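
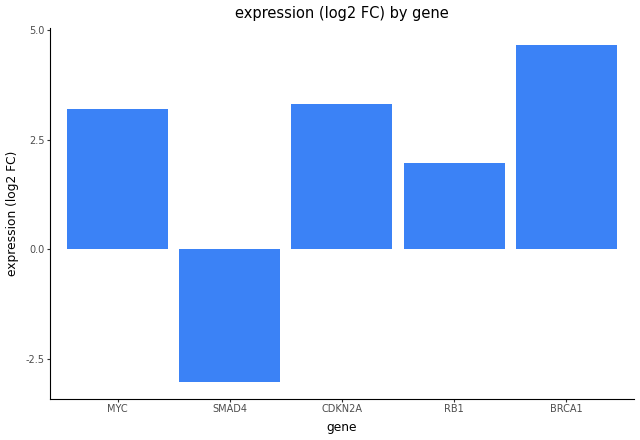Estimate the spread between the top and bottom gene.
Max BRCA1 ≈ 5, min SMAD4 ≈ -3; range ≈ 8.

≈ 8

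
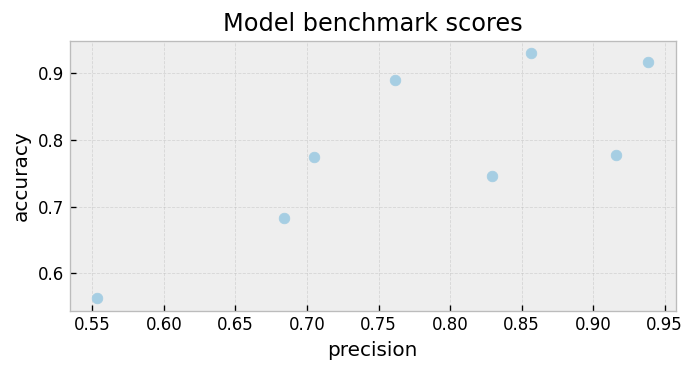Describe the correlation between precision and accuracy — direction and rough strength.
positive, strong

Points are positively correlated; strong (|r| ≈ 0.8).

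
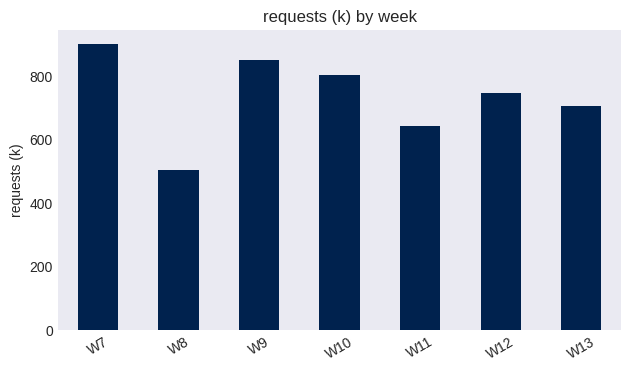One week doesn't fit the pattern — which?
W8

W8 ≈ 500; the rest sit between ≈ 600 and ≈ 900.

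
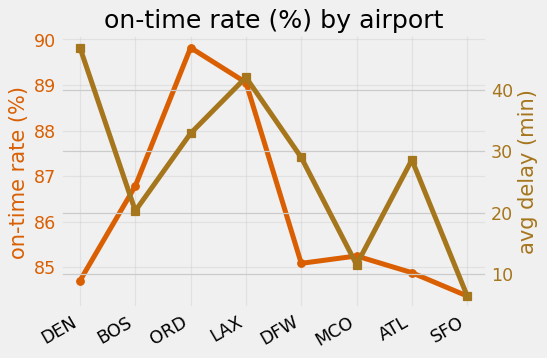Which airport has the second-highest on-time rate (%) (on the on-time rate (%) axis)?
Top 3 (on the on-time rate (%) axis): ORD ≈ 90.0, LAX ≈ 89.0, BOS ≈ 87.0.

LAX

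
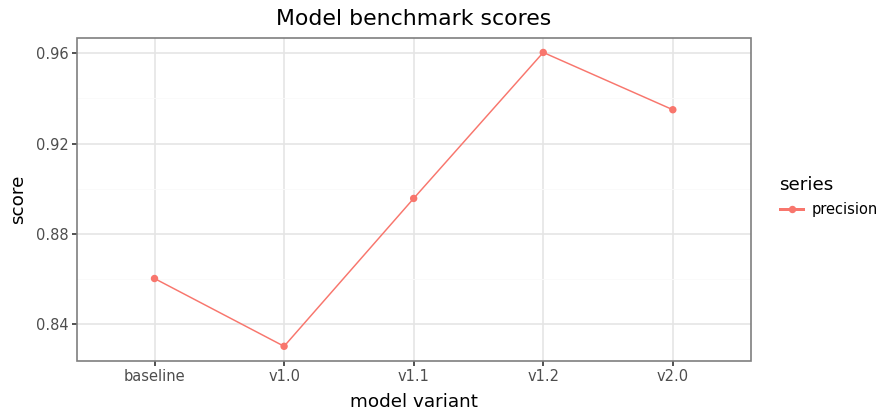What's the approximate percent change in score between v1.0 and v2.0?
≈ +14.6%

v1.0 ≈ 0.82, v2.0 ≈ 0.94; (0.94 − 0.82) / 0.82 ≈ +14.6%.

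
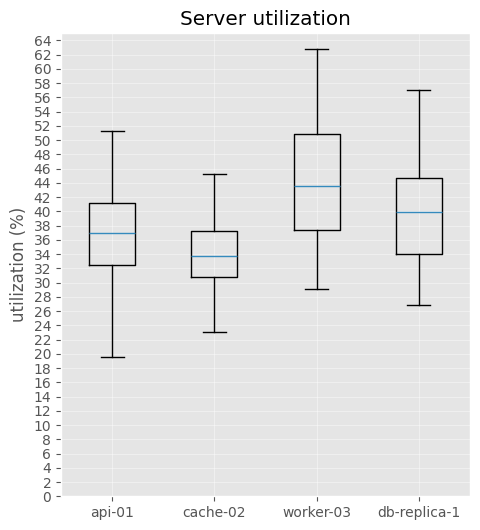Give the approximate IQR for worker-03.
Q3 ≈ 50, Q1 ≈ 38; IQR ≈ 12.

≈ 12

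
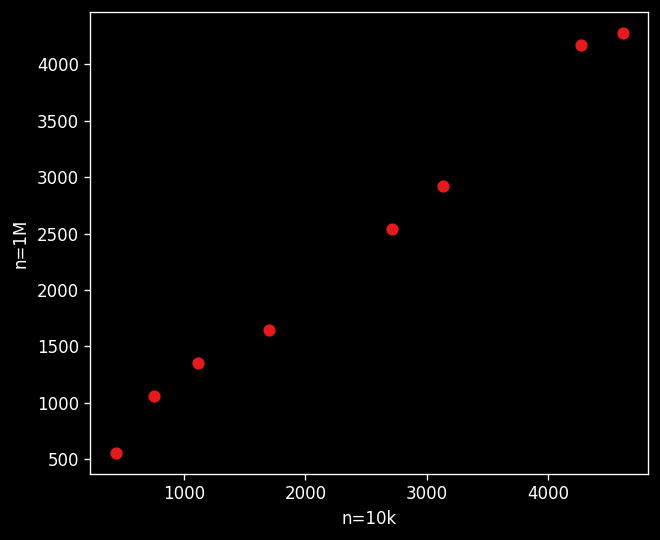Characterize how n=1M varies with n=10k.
positive, strong

Points are positively correlated; strong (|r| ≈ 1.0).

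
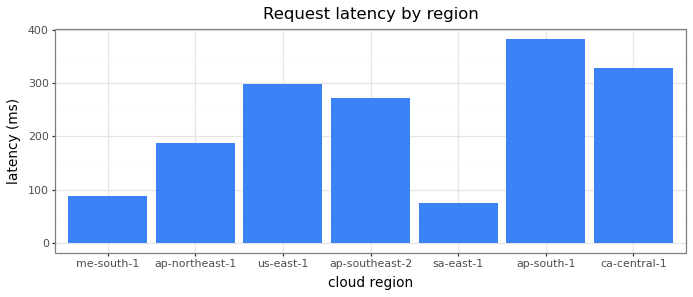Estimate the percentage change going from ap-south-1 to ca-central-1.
≈ -12.5%

ap-south-1 ≈ 400, ca-central-1 ≈ 350; (350 − 400) / 400 ≈ -12.5%.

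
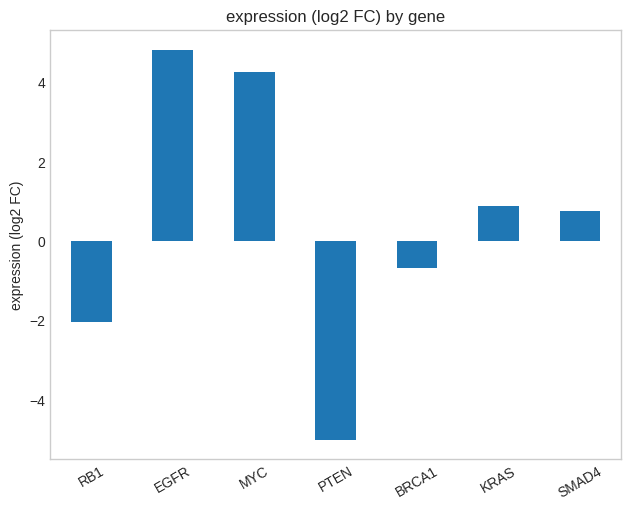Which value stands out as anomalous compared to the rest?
PTEN ≈ -5; the rest sit between ≈ -2 and ≈ 5.

PTEN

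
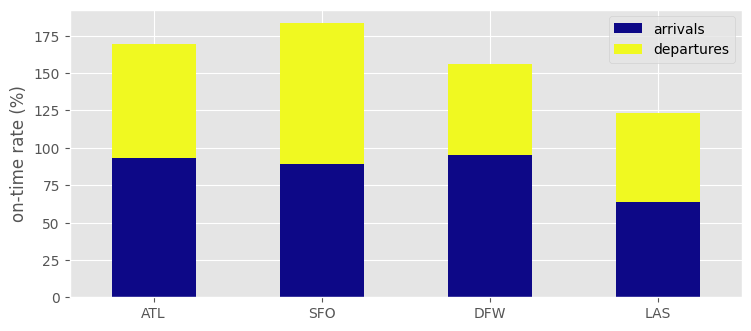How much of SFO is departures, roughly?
departures top ≈ 180, bottom ≈ 80; segment ≈ 100.

≈ 100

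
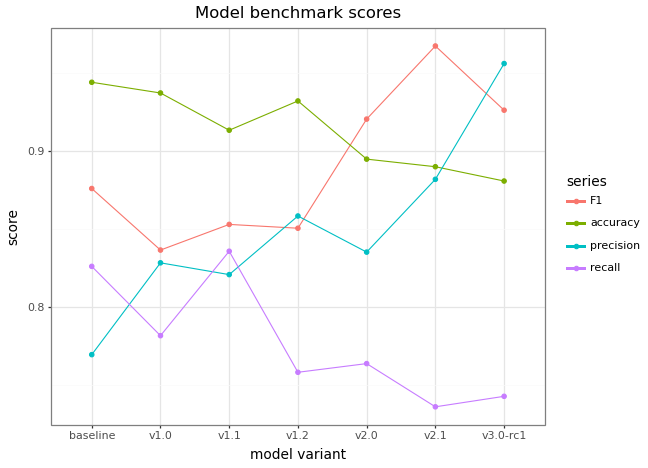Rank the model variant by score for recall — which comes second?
baseline

Top 3 for recall: v1.1 ≈ 0.84, baseline ≈ 0.82, v1.0 ≈ 0.78.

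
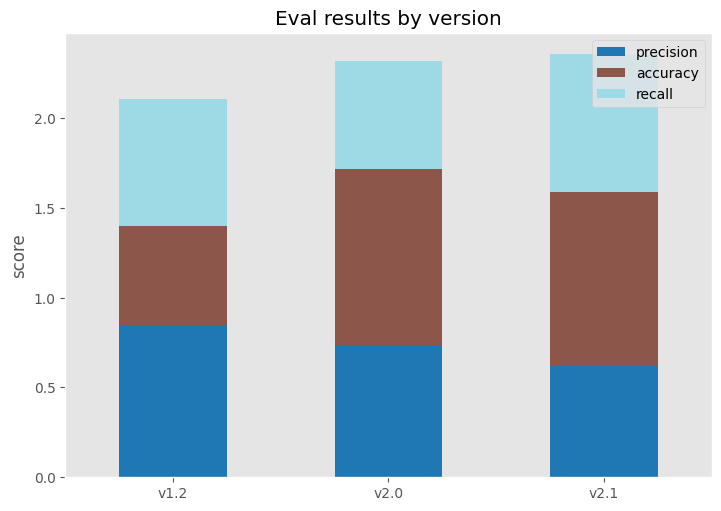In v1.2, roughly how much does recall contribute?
recall top ≈ 2.2, bottom ≈ 1.4; segment ≈ 0.8.

≈ 0.8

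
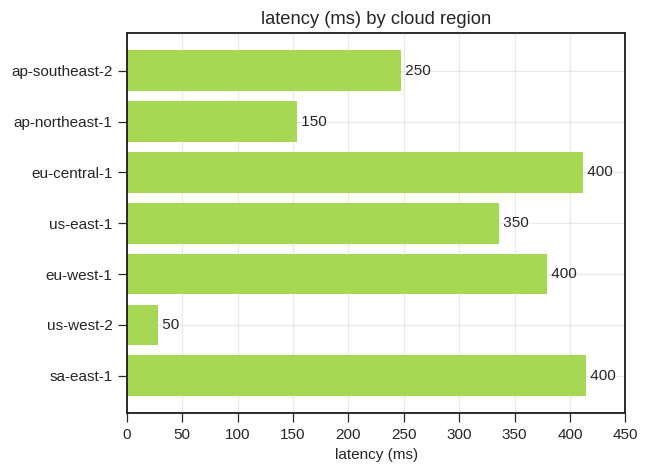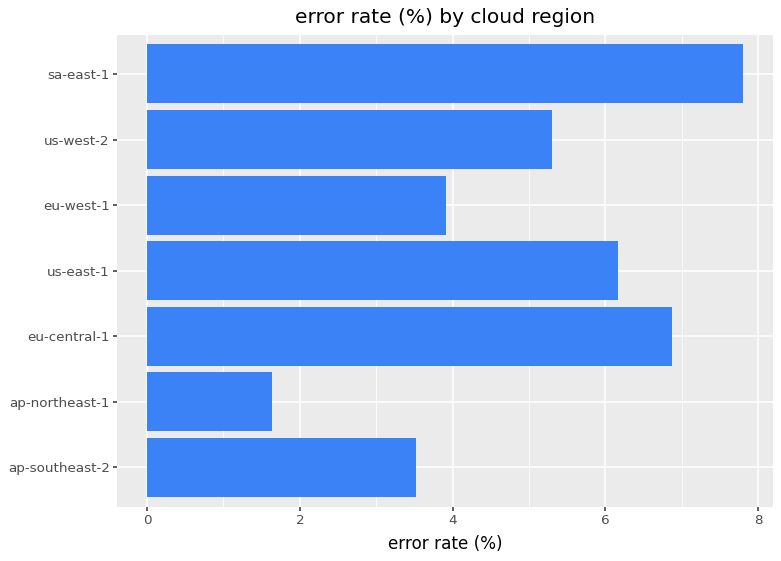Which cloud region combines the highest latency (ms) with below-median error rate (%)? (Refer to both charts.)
Chart 2 median error rate (%) ≈ 5; below-median cloud regions: ap-southeast-2, ap-northeast-1, eu-west-1. Among those, eu-west-1 has the highest latency (ms) (≈ 400).

eu-west-1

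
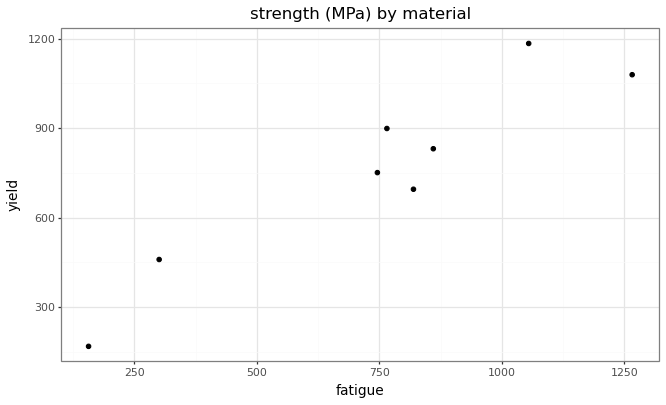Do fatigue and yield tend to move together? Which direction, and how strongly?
Points are positively correlated; strong (|r| ≈ 0.9).

positive, strong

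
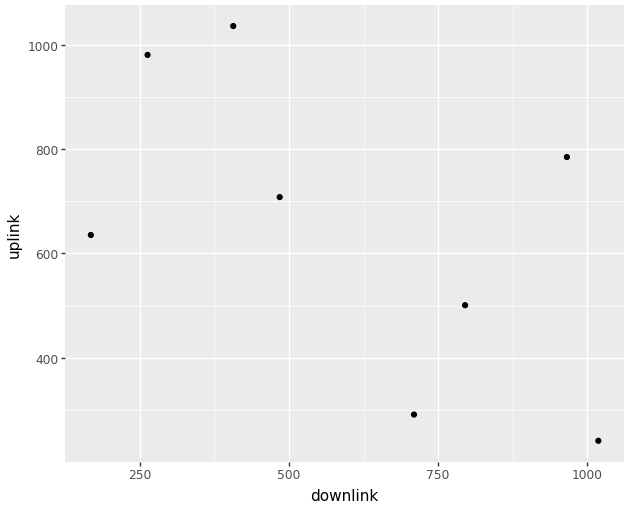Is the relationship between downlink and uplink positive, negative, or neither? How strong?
Points are negatively correlated; moderate (|r| ≈ 0.6).

negative, moderate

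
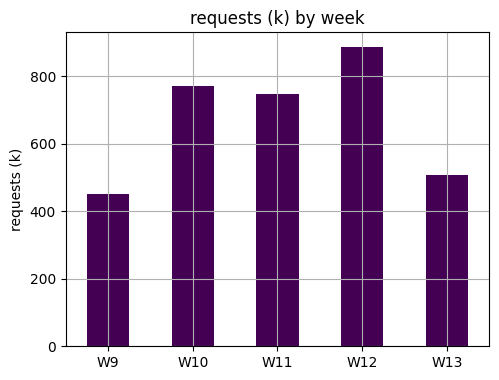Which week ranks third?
W11

Top 4: W12 ≈ 900, W10 ≈ 800, W11 ≈ 700, W13 ≈ 500.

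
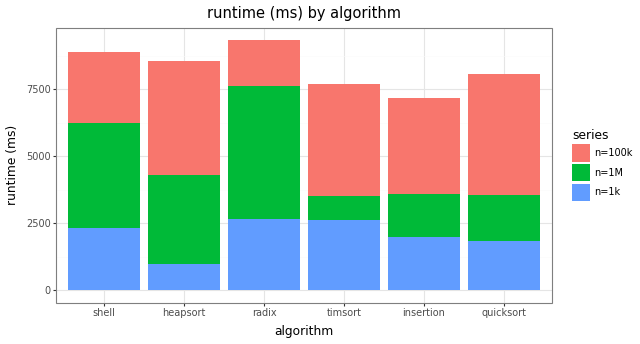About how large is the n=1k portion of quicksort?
≈ 2000

n=1k top ≈ 2000, bottom ≈ 0; segment ≈ 2000.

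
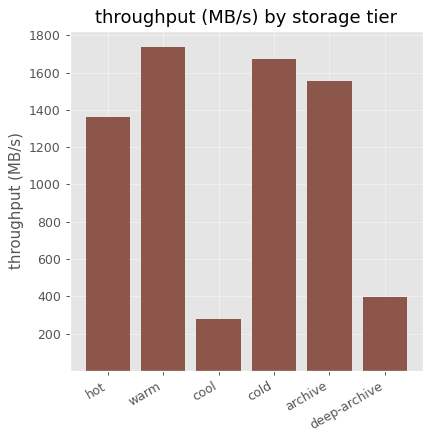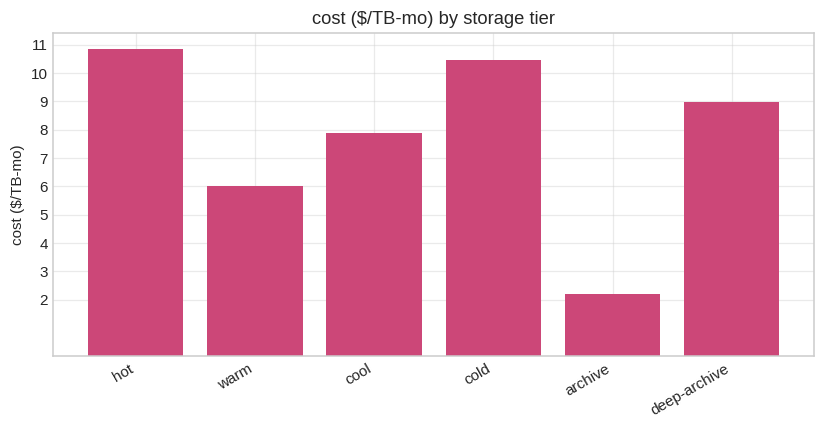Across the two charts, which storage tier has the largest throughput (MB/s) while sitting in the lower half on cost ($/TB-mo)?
warm

Chart 2 median cost ($/TB-mo) ≈ 8; below-median storage tiers: warm, cool, archive. Among those, warm has the highest throughput (MB/s) (≈ 1800).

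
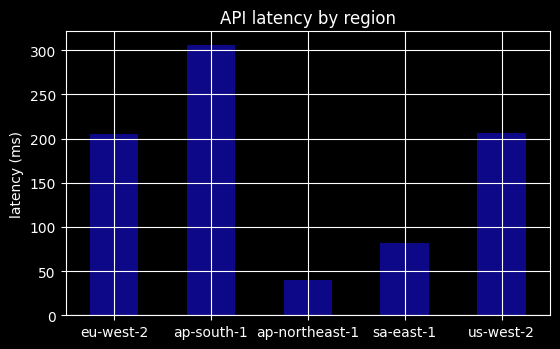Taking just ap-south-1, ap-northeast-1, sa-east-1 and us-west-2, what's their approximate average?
(300 + 50 + 100 + 200) / 4 ≈ 162.

≈ 162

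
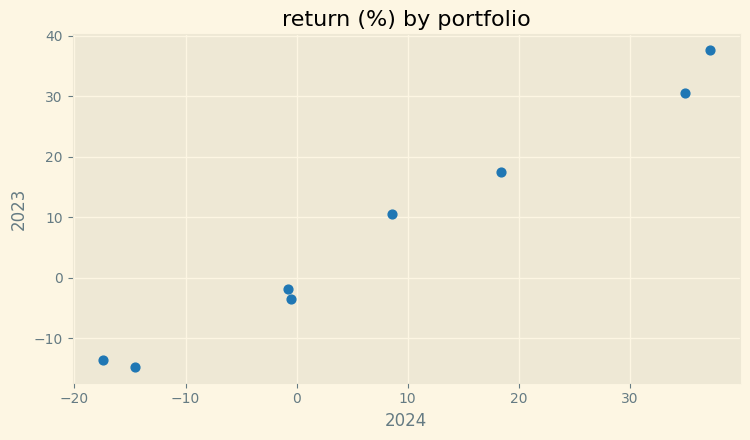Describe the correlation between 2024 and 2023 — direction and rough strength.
Points are positively correlated; strong (|r| ≈ 1.0).

positive, strong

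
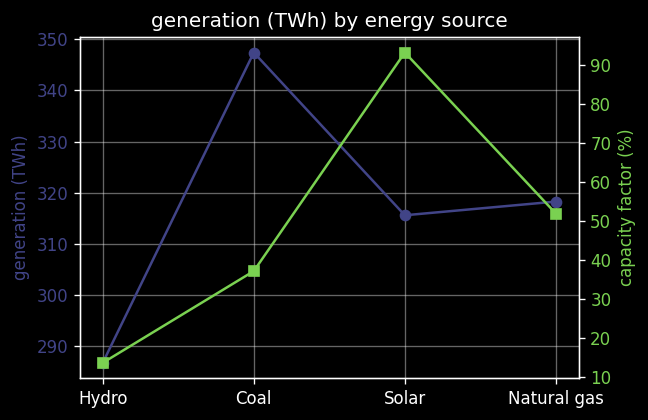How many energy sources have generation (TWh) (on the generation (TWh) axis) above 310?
Above 310: Coal, Solar, Natural gas.

3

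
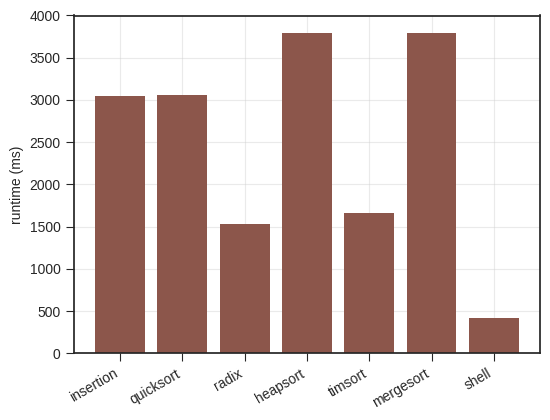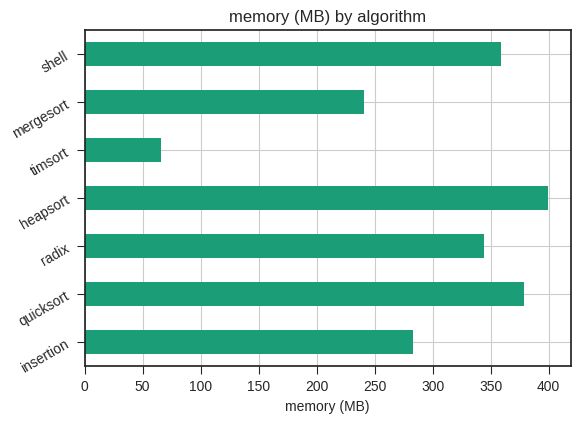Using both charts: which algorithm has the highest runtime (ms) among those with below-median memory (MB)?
mergesort

Chart 2 median memory (MB) ≈ 350; below-median algorithms: insertion, timsort, mergesort. Among those, mergesort has the highest runtime (ms) (≈ 4000).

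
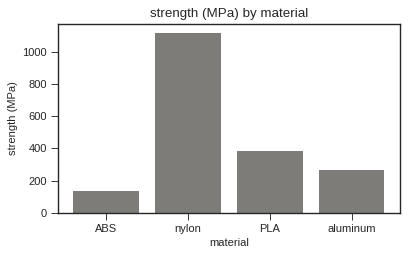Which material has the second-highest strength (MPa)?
PLA

Top 3: nylon ≈ 1100, PLA ≈ 400, aluminum ≈ 300.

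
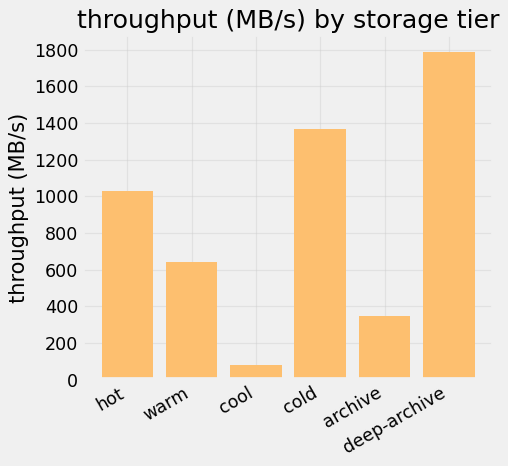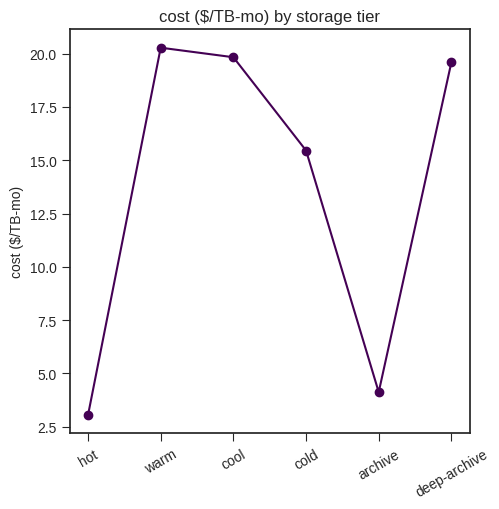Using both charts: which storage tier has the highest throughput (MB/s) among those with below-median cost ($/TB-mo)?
Chart 2 median cost ($/TB-mo) ≈ 18; below-median storage tiers: hot, cold, archive. Among those, cold has the highest throughput (MB/s) (≈ 1400).

cold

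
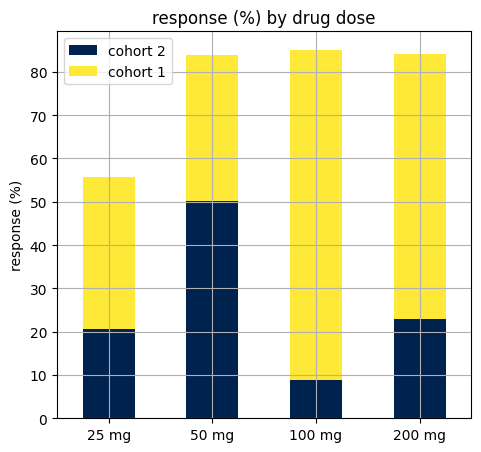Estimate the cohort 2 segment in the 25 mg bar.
≈ 20

cohort 2 top ≈ 20, bottom ≈ 0; segment ≈ 20.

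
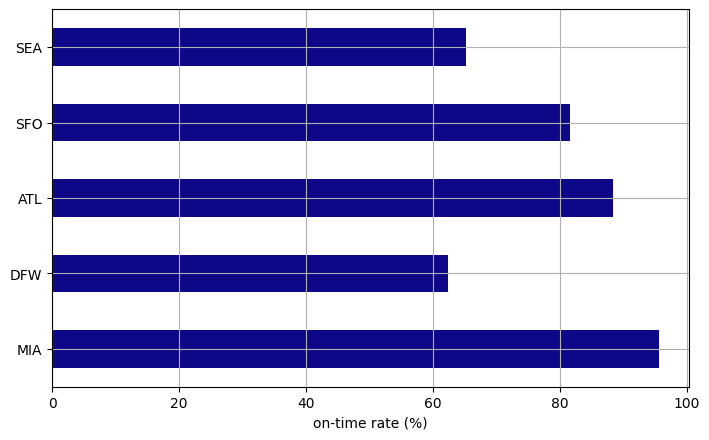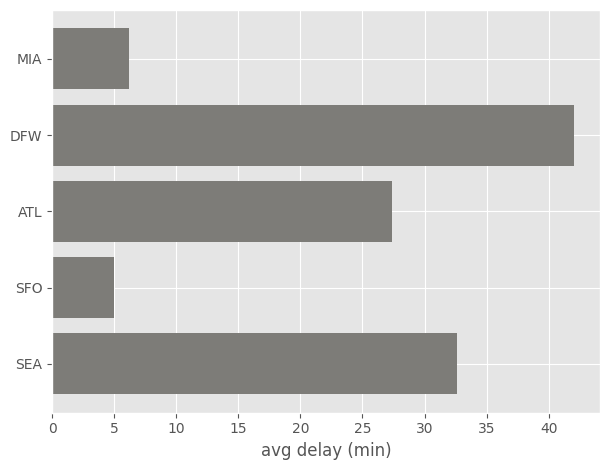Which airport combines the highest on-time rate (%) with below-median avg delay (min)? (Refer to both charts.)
Chart 2 median avg delay (min) ≈ 25; below-median airports: MIA, SFO. Among those, MIA has the highest on-time rate (%) (≈ 100).

MIA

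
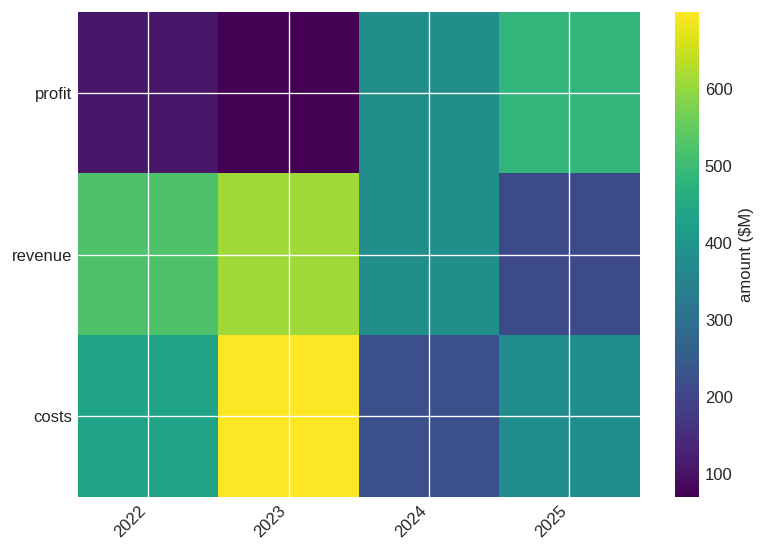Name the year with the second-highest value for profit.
Top 3 for profit: 2025 ≈ 500, 2024 ≈ 400, 2022 ≈ 100.

2024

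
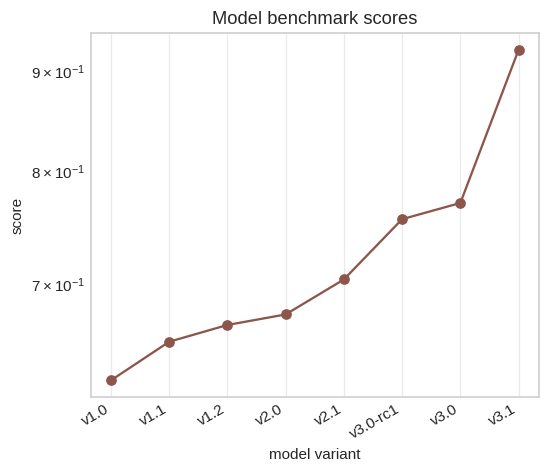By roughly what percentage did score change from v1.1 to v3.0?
v1.1 ≈ 0.65, v3.0 ≈ 0.75; (0.75 − 0.65) / 0.65 ≈ +15.4%.

≈ +15.4%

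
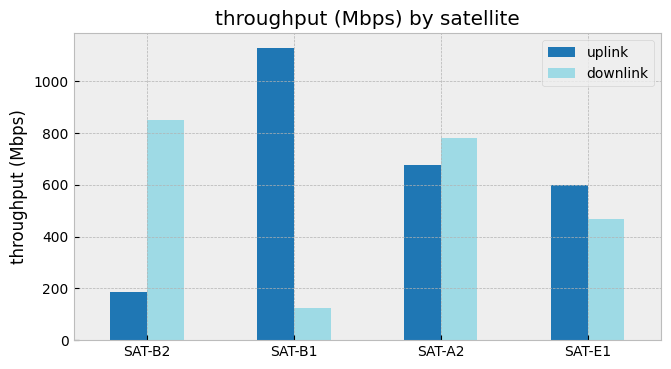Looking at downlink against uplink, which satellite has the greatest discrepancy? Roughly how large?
SAT-B1: downlink ≈ 100, uplink ≈ 1100 → gap ≈ 1000. Next-largest (SAT-B2) is only ≈ 700.

SAT-B1, ≈ 1000 Mbps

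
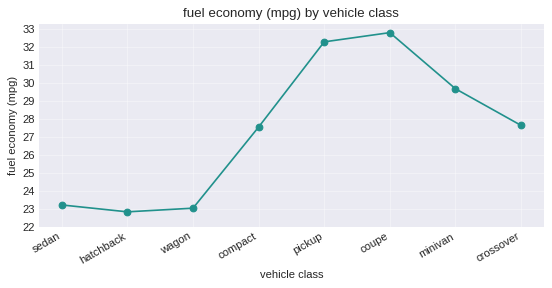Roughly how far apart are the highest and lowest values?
Max coupe ≈ 33, min hatchback ≈ 23; range ≈ 10.

≈ 10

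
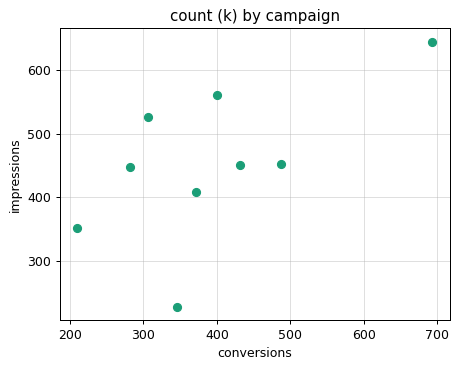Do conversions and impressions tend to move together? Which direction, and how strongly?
positive, moderate

Points are positively correlated; moderate (|r| ≈ 0.6).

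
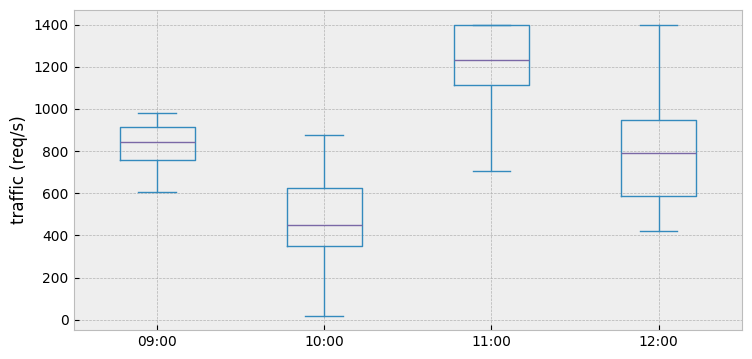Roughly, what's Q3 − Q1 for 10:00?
≈ 300

Q3 ≈ 600, Q1 ≈ 300; IQR ≈ 300.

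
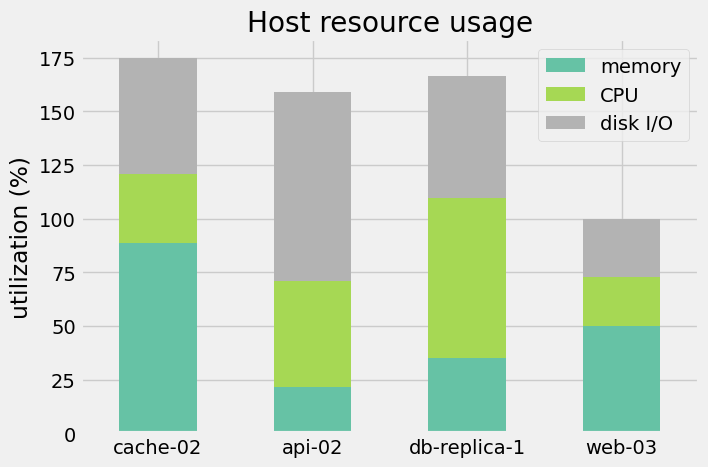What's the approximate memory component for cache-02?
≈ 80

memory top ≈ 80, bottom ≈ 0; segment ≈ 80.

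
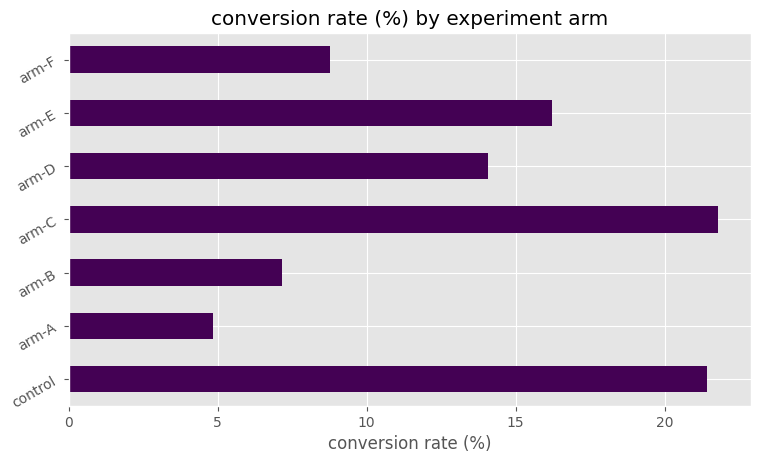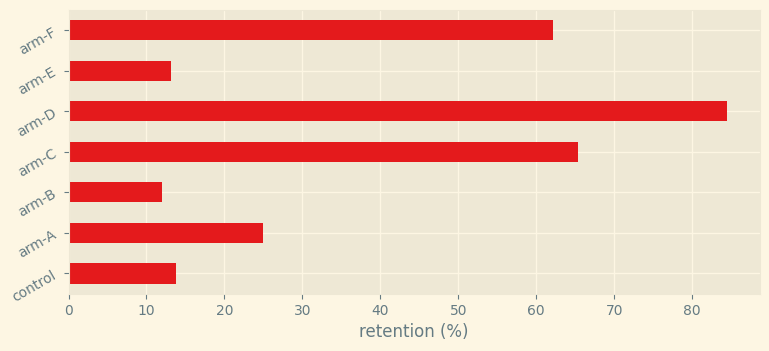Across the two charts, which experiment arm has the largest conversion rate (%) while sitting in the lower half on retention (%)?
control

Chart 2 median retention (%) ≈ 20; below-median experiment arms: control, arm-B, arm-E. Among those, control has the highest conversion rate (%) (≈ 22).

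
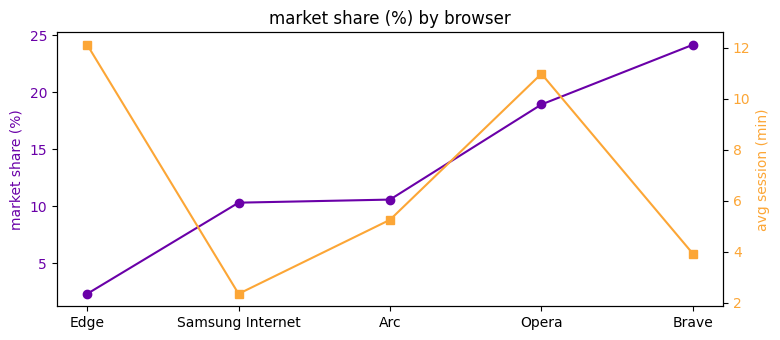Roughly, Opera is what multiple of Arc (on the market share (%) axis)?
Opera ≈ 18, Arc ≈ 10; 18/10 ≈ 1.8.

≈ 1.8×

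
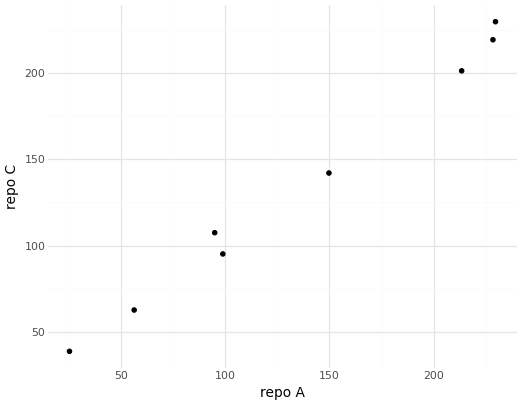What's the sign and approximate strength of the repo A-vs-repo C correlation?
Points are positively correlated; strong (|r| ≈ 1.0).

positive, strong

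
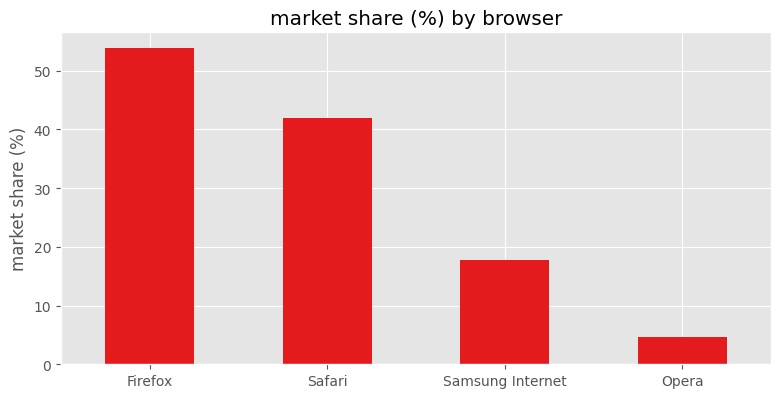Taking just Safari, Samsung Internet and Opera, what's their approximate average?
≈ 22

(40 + 20 + 5) / 3 ≈ 22.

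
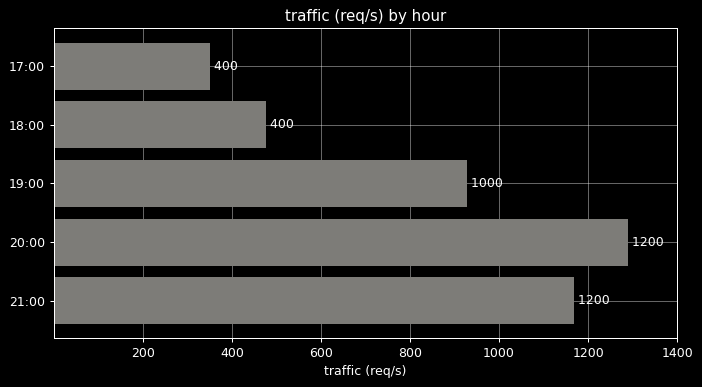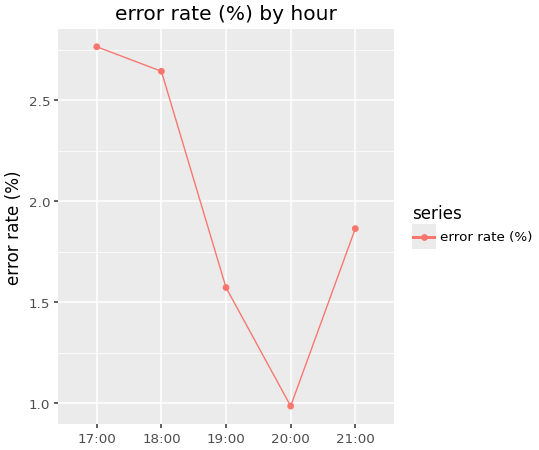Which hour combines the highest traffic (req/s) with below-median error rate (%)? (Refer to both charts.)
20:00

Chart 2 median error rate (%) ≈ 2; below-median hours: 19:00, 20:00. Among those, 20:00 has the highest traffic (req/s) (≈ 1200).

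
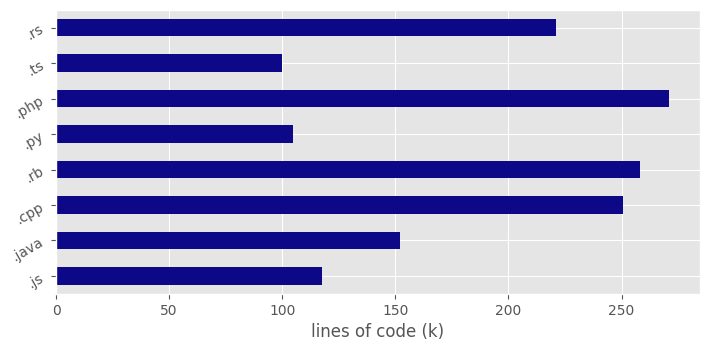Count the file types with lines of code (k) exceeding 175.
Above 175: .cpp, .rb, .php, .rs.

4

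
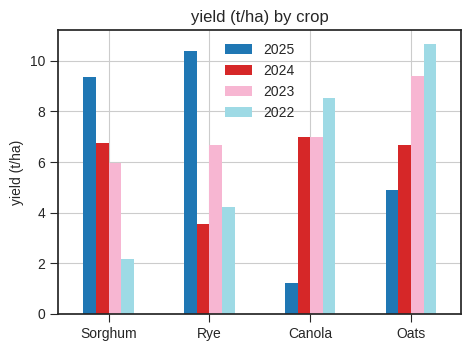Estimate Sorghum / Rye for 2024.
Sorghum ≈ 7, Rye ≈ 4; 7/4 ≈ 1.75.

≈ 1.75×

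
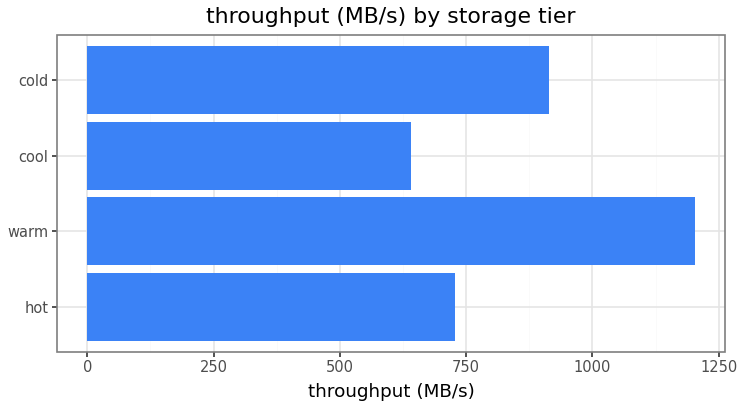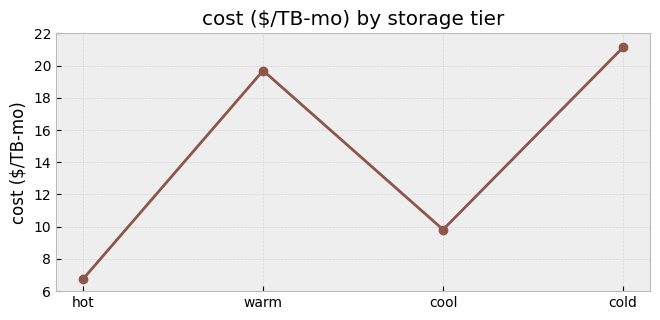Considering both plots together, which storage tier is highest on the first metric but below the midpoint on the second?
hot

Chart 2 median cost ($/TB-mo) ≈ 14; below-median storage tiers: hot, cool. Among those, hot has the highest throughput (MB/s) (≈ 800).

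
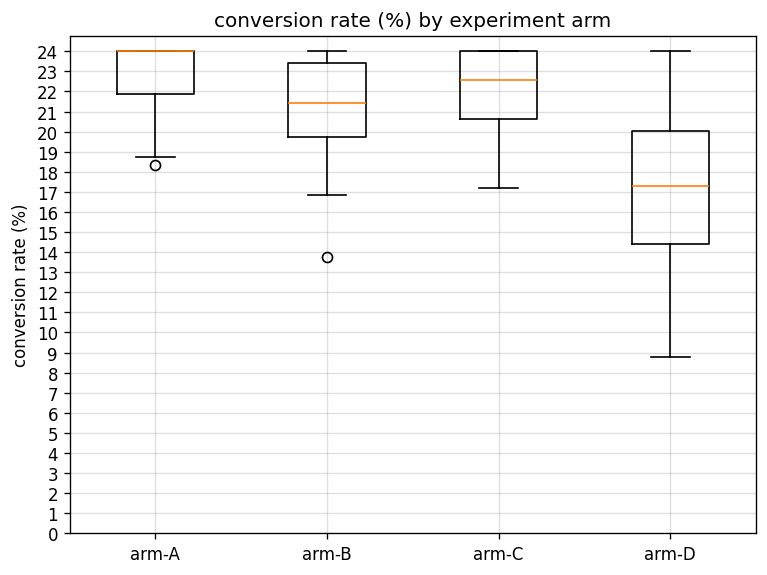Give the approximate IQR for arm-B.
≈ 3

Q3 ≈ 23, Q1 ≈ 20; IQR ≈ 3.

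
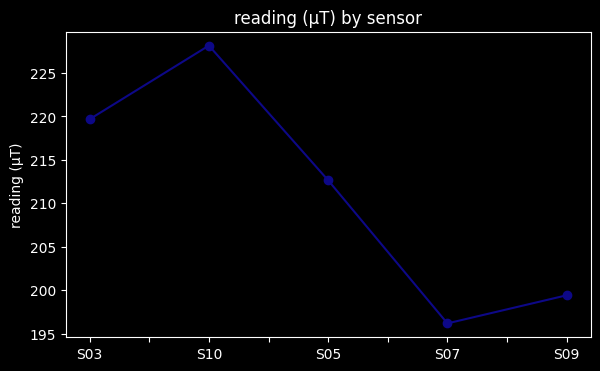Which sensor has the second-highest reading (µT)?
Top 3: S10 ≈ 230, S03 ≈ 220, S05 ≈ 215.

S03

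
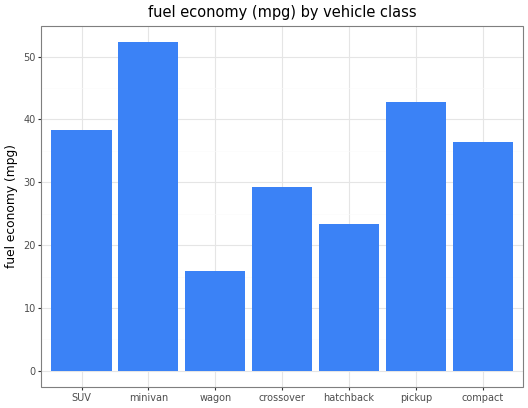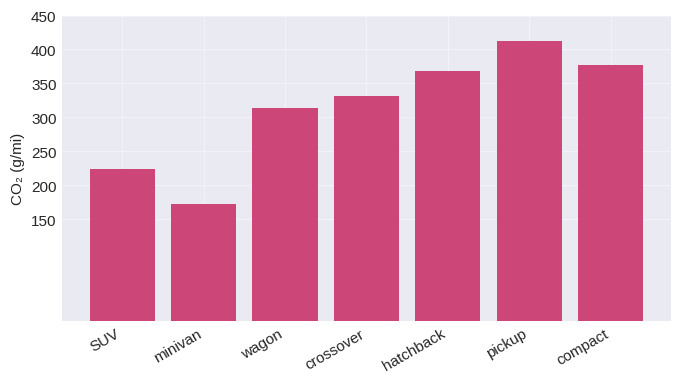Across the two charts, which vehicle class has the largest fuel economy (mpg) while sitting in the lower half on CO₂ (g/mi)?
minivan

Chart 2 median CO₂ (g/mi) ≈ 350; below-median vehicle classes: SUV, minivan, wagon. Among those, minivan has the highest fuel economy (mpg) (≈ 50).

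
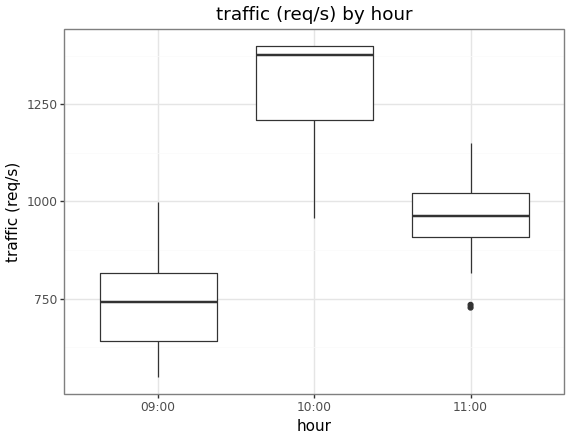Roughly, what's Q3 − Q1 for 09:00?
Q3 ≈ 800, Q1 ≈ 600; IQR ≈ 200.

≈ 200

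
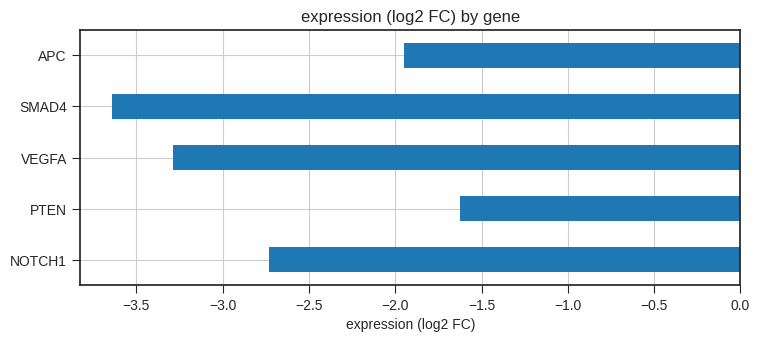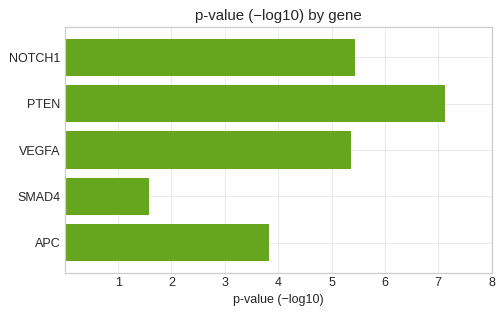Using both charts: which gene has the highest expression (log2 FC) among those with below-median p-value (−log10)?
Chart 2 median p-value (−log10) ≈ 5; below-median genes: SMAD4, APC. Among those, APC has the highest expression (log2 FC) (≈ -2).

APC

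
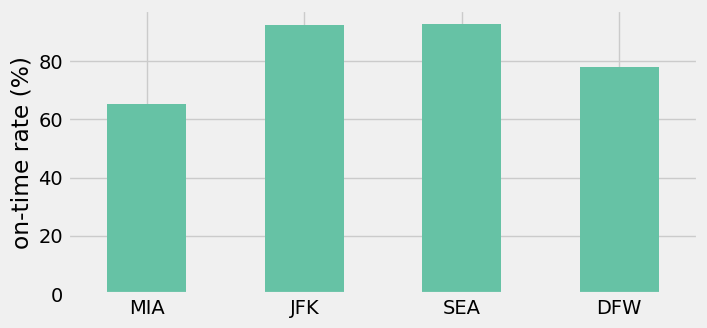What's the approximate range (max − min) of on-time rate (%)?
≈ 20

Max SEA ≈ 90, min MIA ≈ 70; range ≈ 20.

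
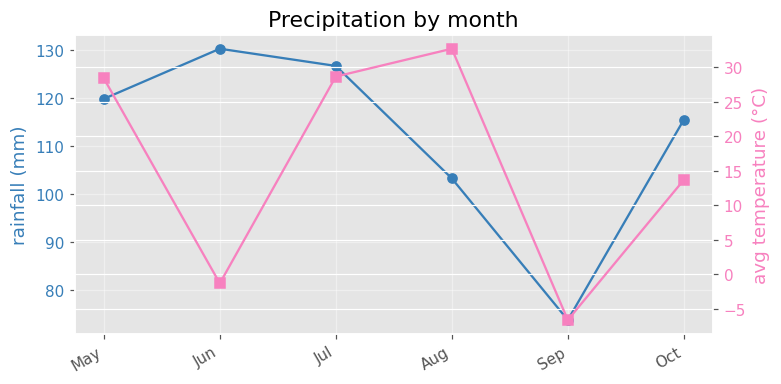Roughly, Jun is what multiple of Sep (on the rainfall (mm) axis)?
≈ 1.73×

Jun ≈ 130, Sep ≈ 75; 130/75 ≈ 1.73.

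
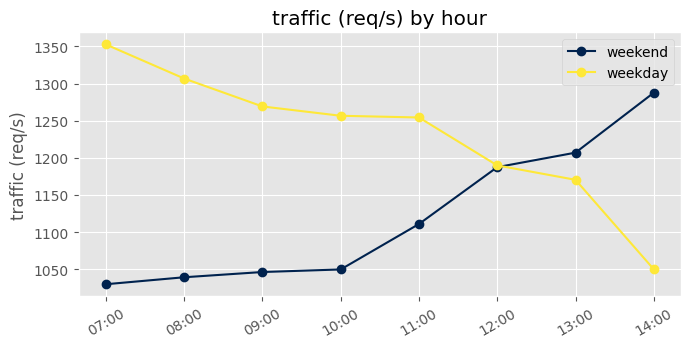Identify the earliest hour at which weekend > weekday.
12:00: weekend ≈ 1200 vs weekday ≈ 1200 (not yet); 13:00: weekend ≈ 1200 vs weekday ≈ 1150 (first crossover).

13:00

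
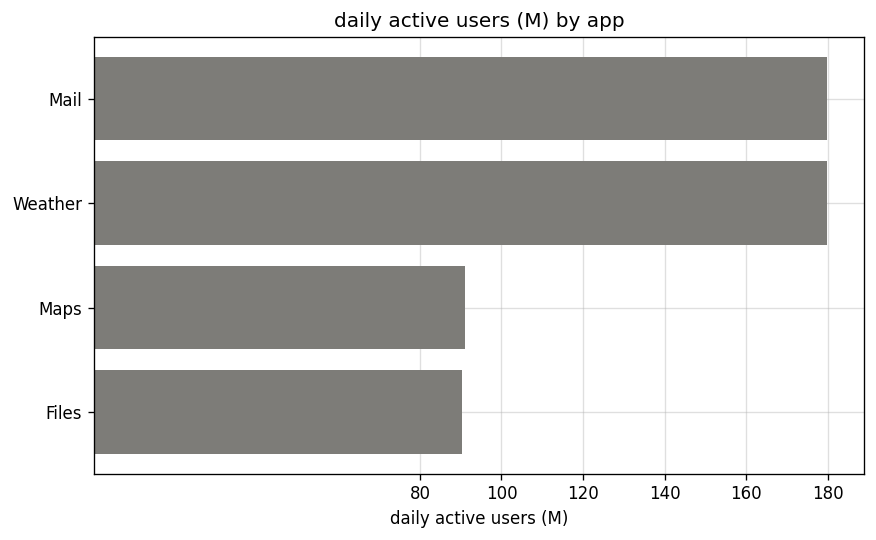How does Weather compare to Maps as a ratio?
≈ 1.8×

Weather ≈ 180, Maps ≈ 100; 180/100 ≈ 1.8.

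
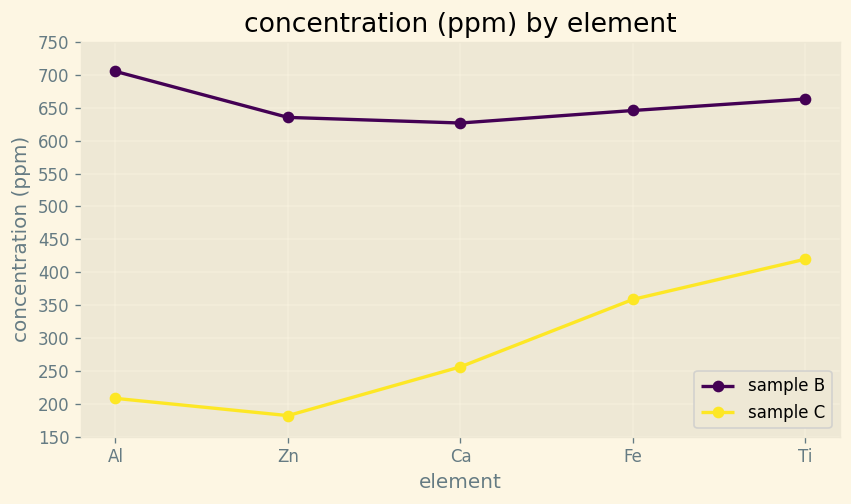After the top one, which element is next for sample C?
Top 3 for sample C: Ti ≈ 400, Fe ≈ 350, Ca ≈ 250.

Fe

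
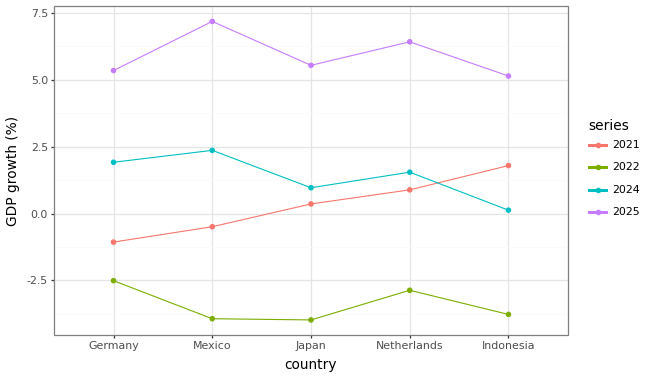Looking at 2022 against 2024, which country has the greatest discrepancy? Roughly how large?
Mexico, ≈ 6 %

Mexico: 2022 ≈ -4, 2024 ≈ 2 → gap ≈ 6. Next-largest (Japan) is only ≈ 5.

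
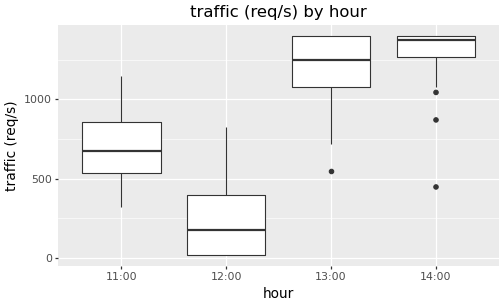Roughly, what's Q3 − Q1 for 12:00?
≈ 400

Q3 ≈ 400, Q1 ≈ 0; IQR ≈ 400.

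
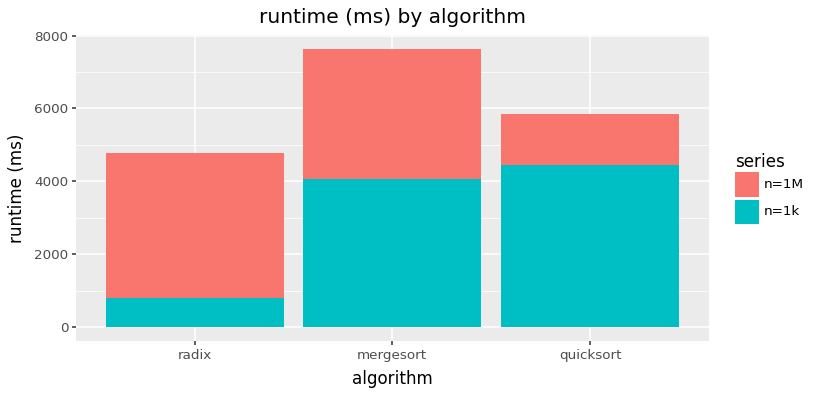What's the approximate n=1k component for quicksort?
n=1k top ≈ 4000, bottom ≈ 0; segment ≈ 4000.

≈ 4000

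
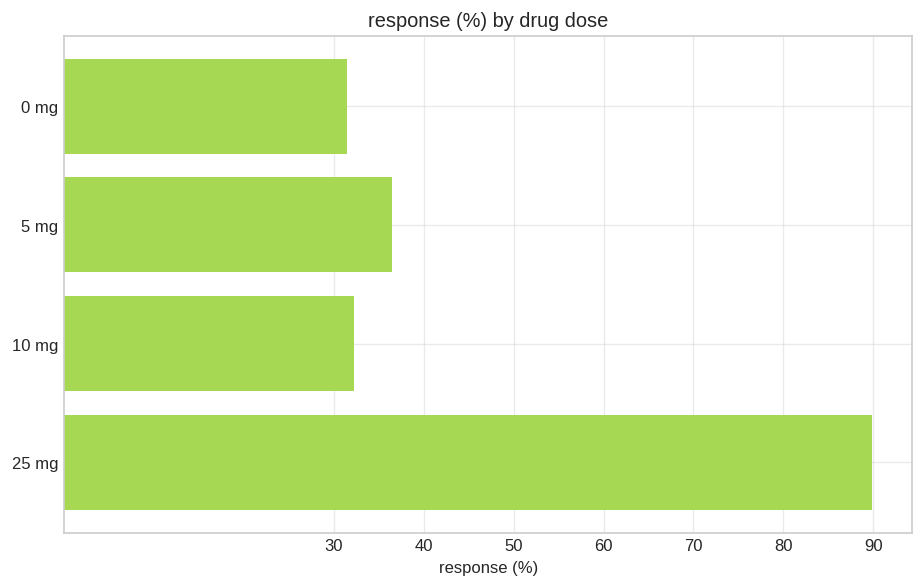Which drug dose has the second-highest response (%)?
5 mg

Top 3: 25 mg ≈ 90, 5 mg ≈ 40, 10 mg ≈ 30.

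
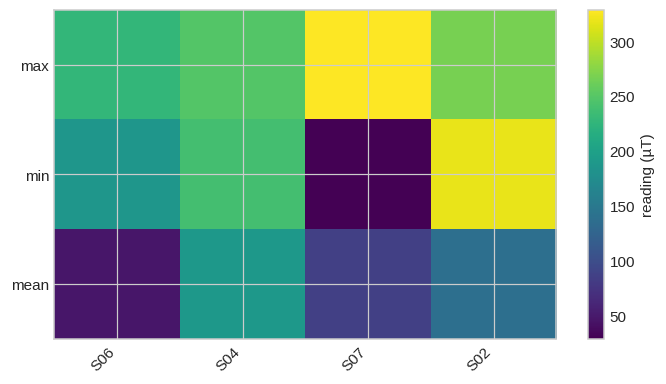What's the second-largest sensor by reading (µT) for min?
S04

Top 3 for min: S02 ≈ 325, S04 ≈ 250, S06 ≈ 175.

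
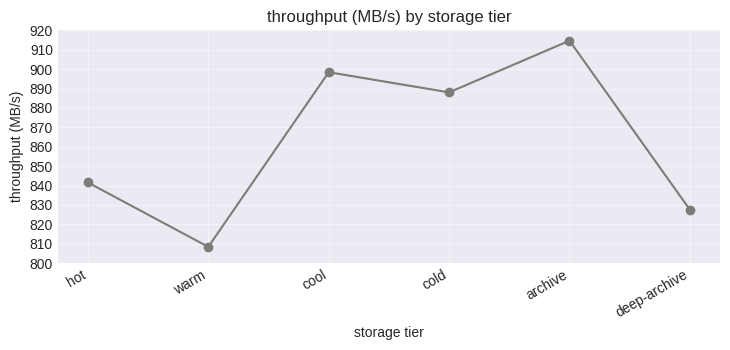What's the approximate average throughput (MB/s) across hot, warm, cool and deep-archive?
≈ 845

(840 + 810 + 900 + 830) / 4 ≈ 845.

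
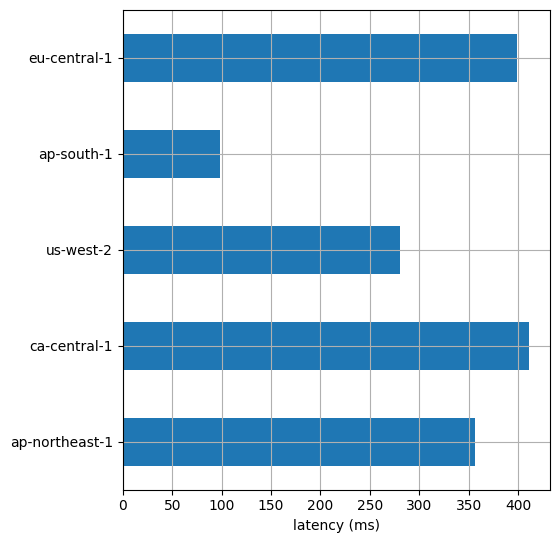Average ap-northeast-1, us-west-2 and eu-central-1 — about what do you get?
(350 + 300 + 400) / 3 ≈ 350.

≈ 350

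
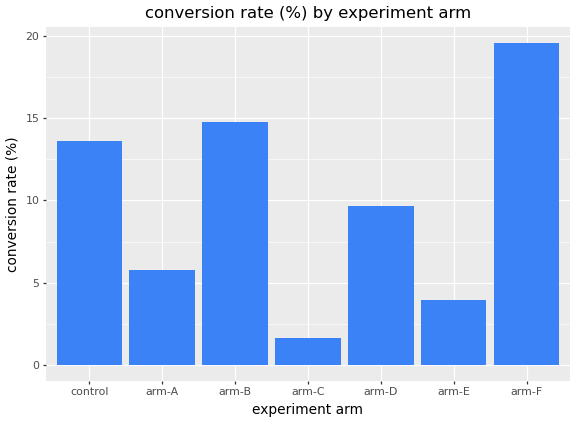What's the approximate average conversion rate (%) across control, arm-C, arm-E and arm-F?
(14 + 2 + 4 + 20) / 4 ≈ 10.

≈ 10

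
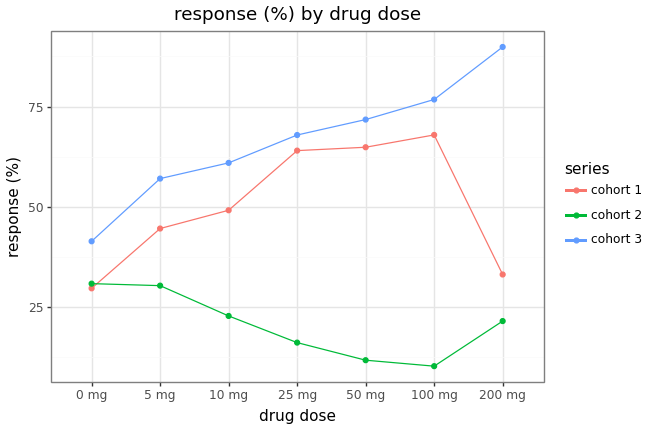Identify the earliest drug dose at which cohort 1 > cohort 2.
5 mg

0 mg: cohort 1 ≈ 30 vs cohort 2 ≈ 30 (not yet); 5 mg: cohort 1 ≈ 40 vs cohort 2 ≈ 30 (first crossover).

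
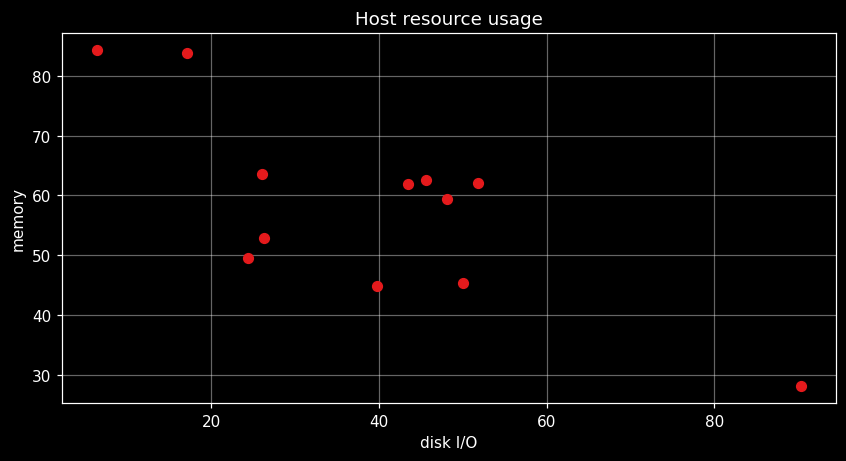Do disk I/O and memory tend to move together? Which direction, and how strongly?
negative, strong

Points are negatively correlated; strong (|r| ≈ 0.8).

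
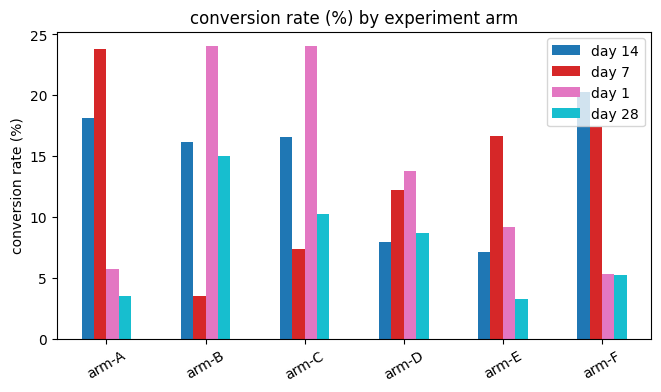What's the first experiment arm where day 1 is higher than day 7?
arm-B

arm-A: day 1 ≈ 5 vs day 7 ≈ 25 (not yet); arm-B: day 1 ≈ 25 vs day 7 ≈ 5 (first crossover).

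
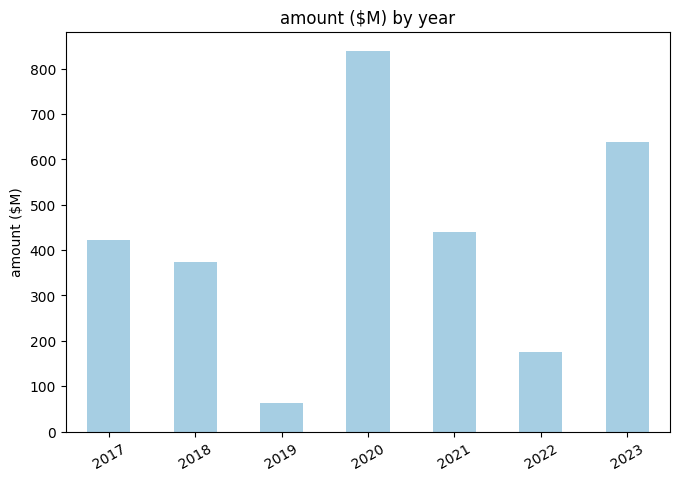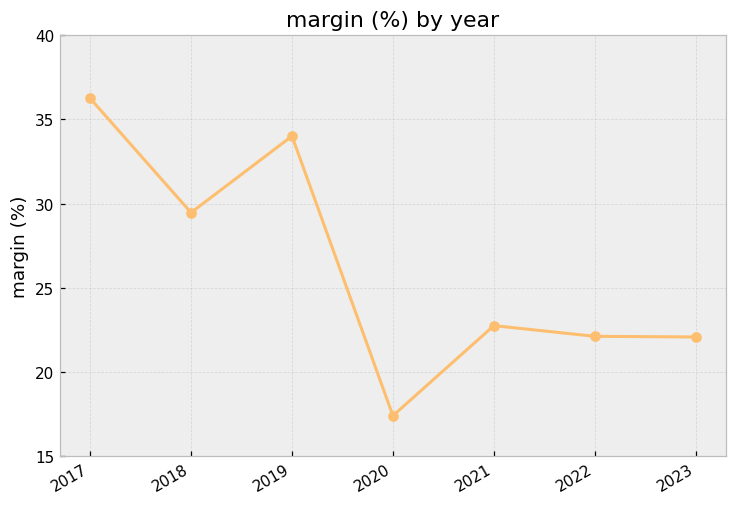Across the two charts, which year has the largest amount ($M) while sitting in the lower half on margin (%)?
2020

Chart 2 median margin (%) ≈ 25; below-median years: 2020, 2022, 2023. Among those, 2020 has the highest amount ($M) (≈ 800).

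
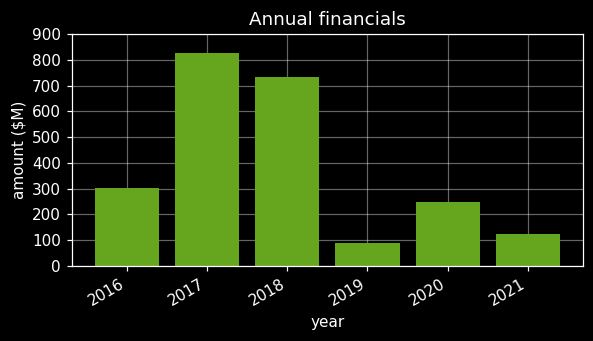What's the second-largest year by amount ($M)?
2018

Top 3: 2017 ≈ 800, 2018 ≈ 700, 2016 ≈ 300.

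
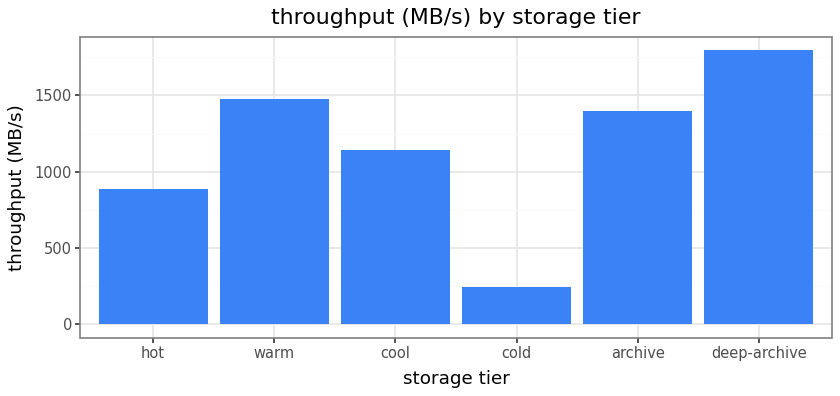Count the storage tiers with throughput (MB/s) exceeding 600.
5

Above 600: hot, warm, cool, archive, deep-archive.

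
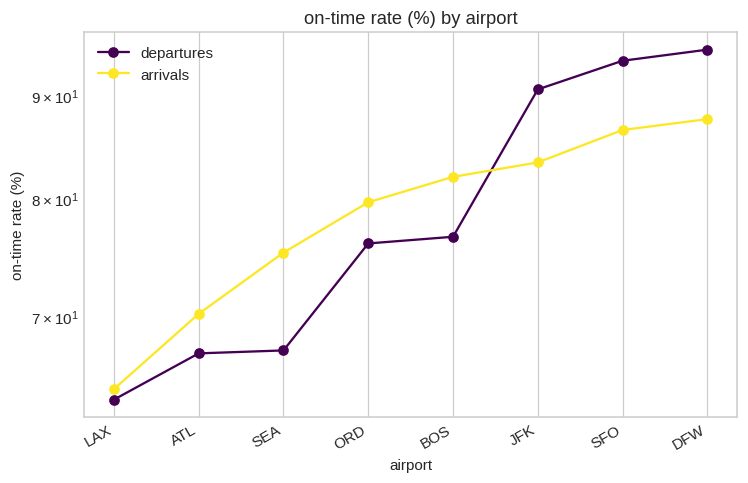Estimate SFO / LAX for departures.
SFO ≈ 95, LAX ≈ 65; 95/65 ≈ 1.46.

≈ 1.46×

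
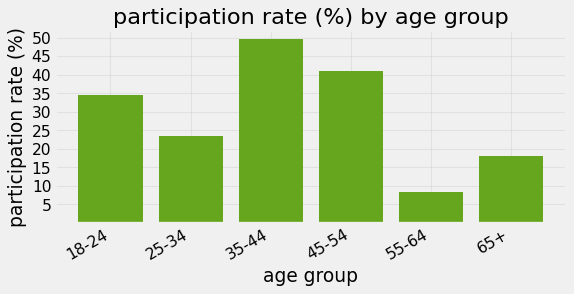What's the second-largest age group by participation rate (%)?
45-54

Top 3: 35-44 ≈ 50, 45-54 ≈ 40, 18-24 ≈ 35.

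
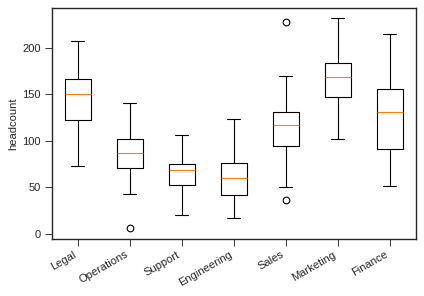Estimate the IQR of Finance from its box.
≈ 70

Q3 ≈ 160, Q1 ≈ 90; IQR ≈ 70.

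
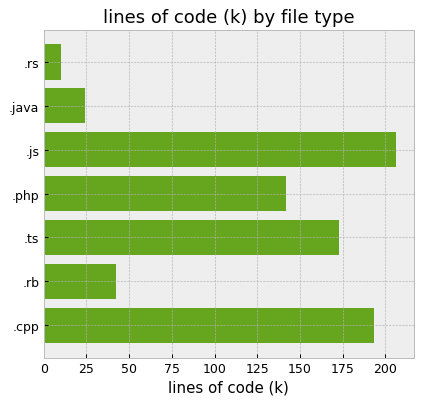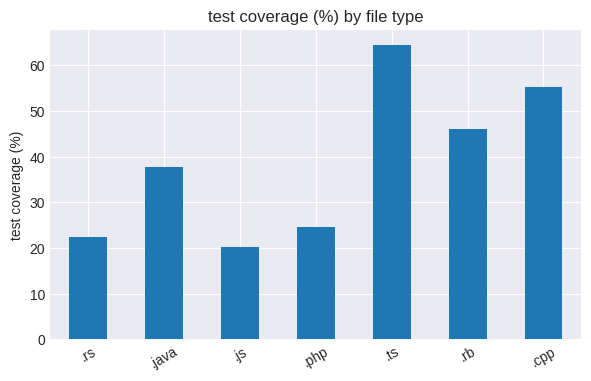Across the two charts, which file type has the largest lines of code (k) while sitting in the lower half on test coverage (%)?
.js

Chart 2 median test coverage (%) ≈ 40; below-median file types: .rs, .js, .php. Among those, .js has the highest lines of code (k) (≈ 200).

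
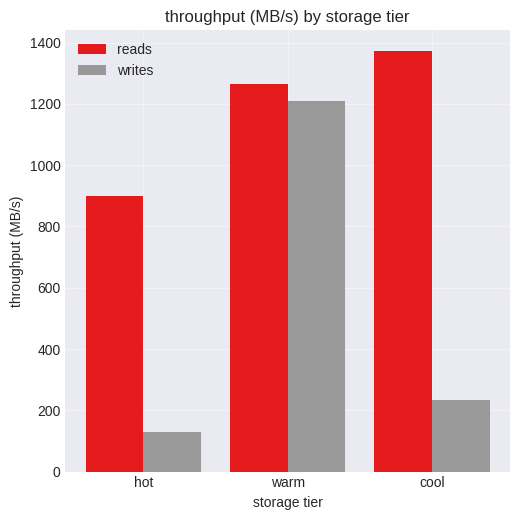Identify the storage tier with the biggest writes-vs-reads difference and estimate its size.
cool: writes ≈ 200, reads ≈ 1400 → gap ≈ 1200. Next-largest (hot) is only ≈ 600.

cool, ≈ 1200 MB/s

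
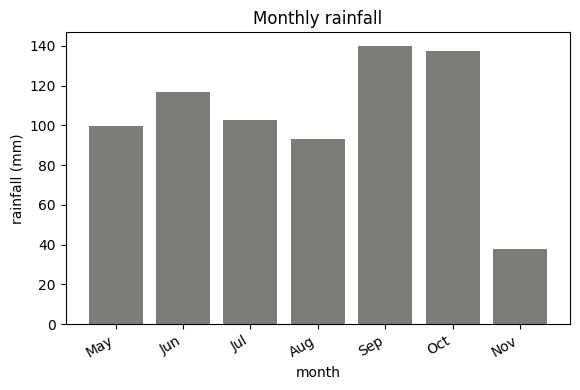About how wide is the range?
Max Sep ≈ 140, min Nov ≈ 40; range ≈ 100.

≈ 100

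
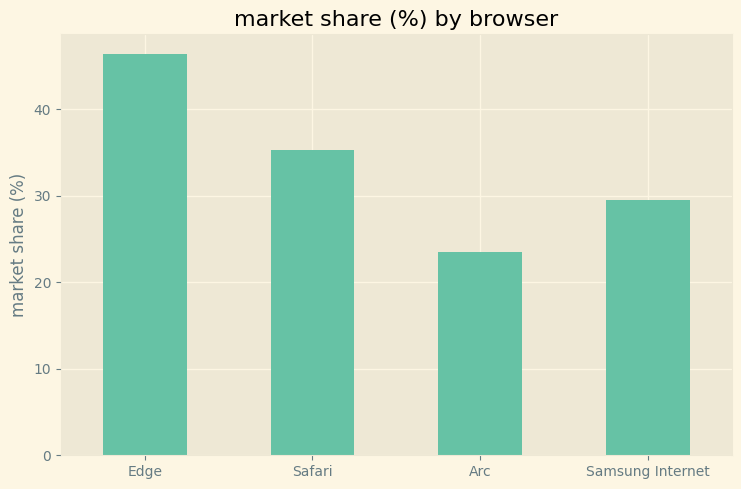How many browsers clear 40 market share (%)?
Above 40: Edge.

1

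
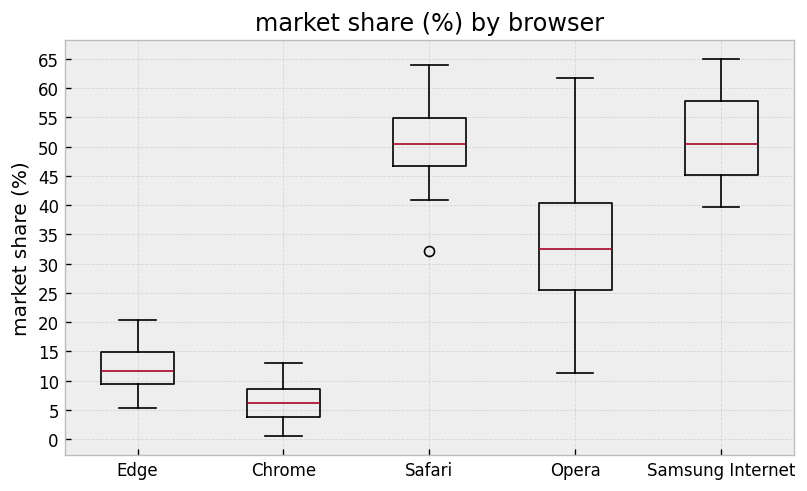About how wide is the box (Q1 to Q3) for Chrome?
Q3 ≈ 10, Q1 ≈ 5; IQR ≈ 5.

≈ 5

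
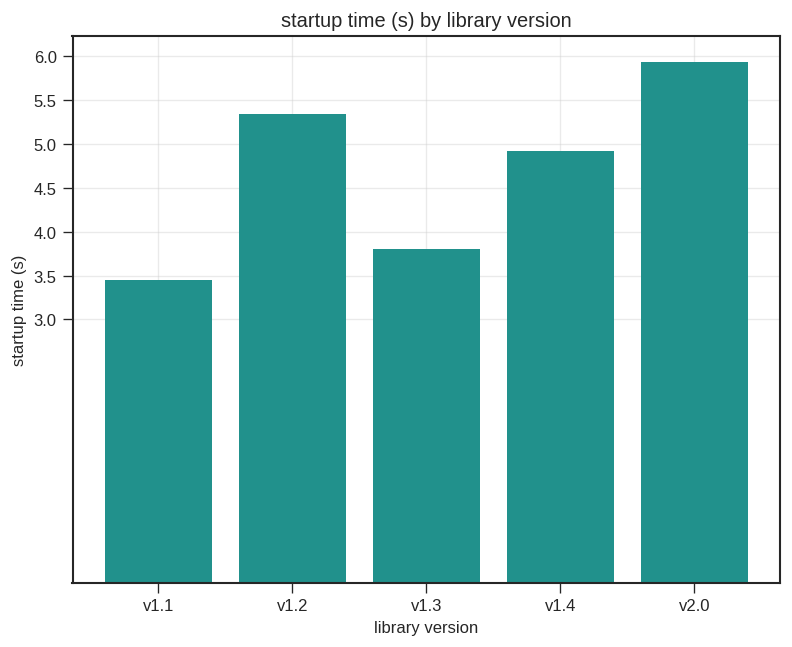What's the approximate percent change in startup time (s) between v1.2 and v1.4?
≈ -9.1%

v1.2 ≈ 5.5, v1.4 ≈ 5.0; (5.0 − 5.5) / 5.5 ≈ -9.1%.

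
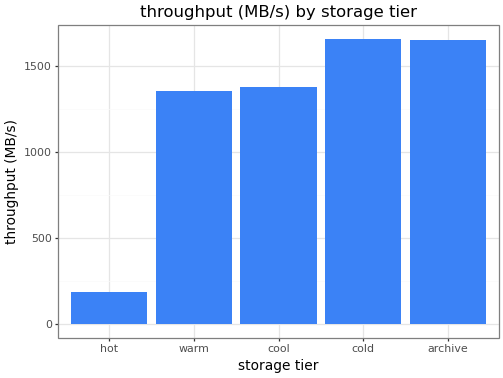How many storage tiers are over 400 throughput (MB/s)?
4

Above 400: warm, cool, cold, archive.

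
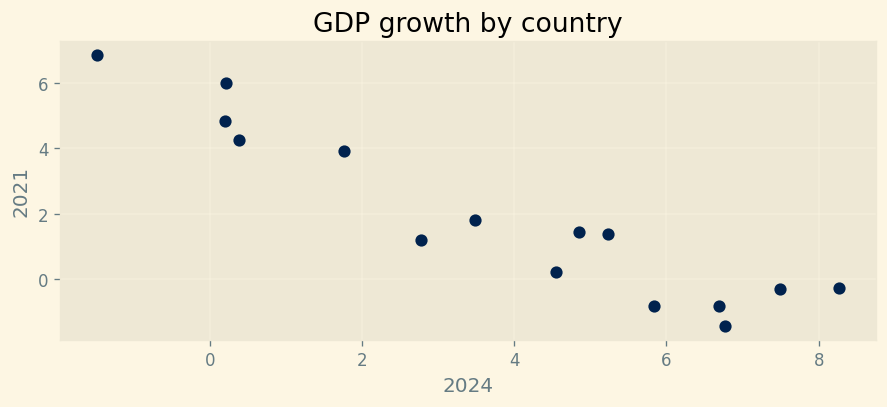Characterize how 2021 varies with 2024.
negative, strong

Points are negatively correlated; strong (|r| ≈ 0.9).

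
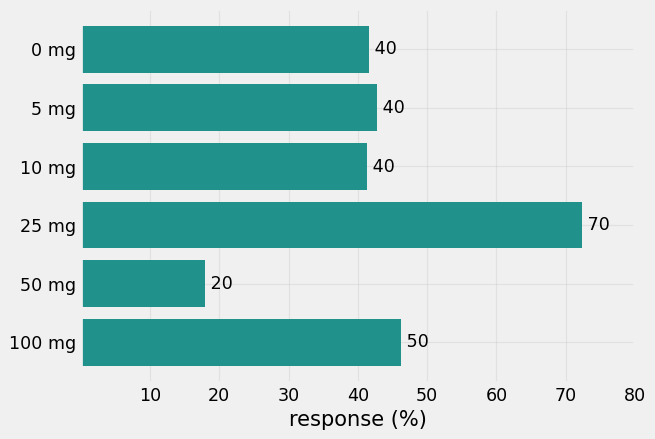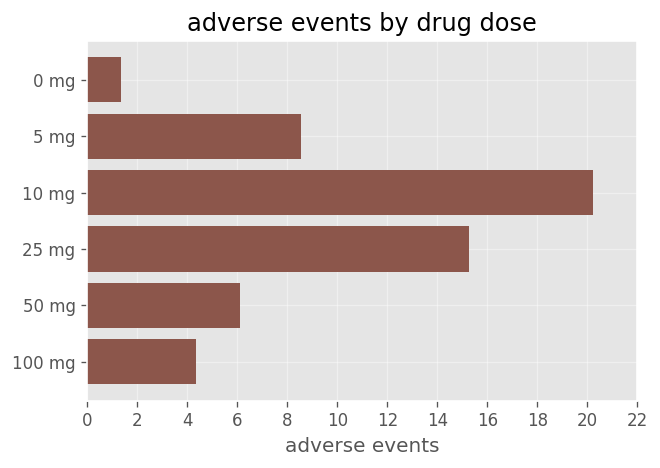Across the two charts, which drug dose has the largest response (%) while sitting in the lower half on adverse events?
100 mg

Chart 2 median adverse events ≈ 8; below-median drug doses: 0 mg, 50 mg, 100 mg. Among those, 100 mg has the highest response (%) (≈ 50).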